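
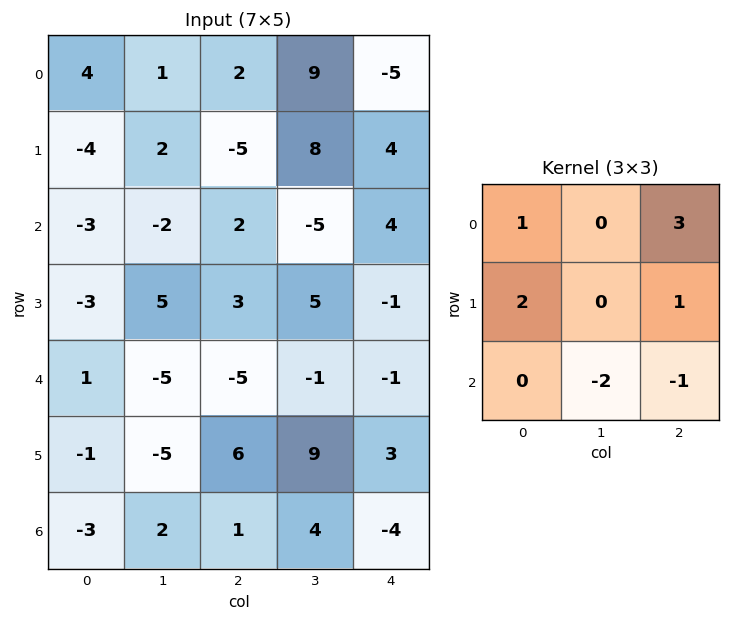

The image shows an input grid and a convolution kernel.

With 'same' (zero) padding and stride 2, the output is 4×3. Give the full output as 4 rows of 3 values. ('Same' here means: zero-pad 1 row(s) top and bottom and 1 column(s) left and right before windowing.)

7 13 10
5 6 0
17 -12 -3
-13 30 17

Output[0,0]: The receptive field on the zero-padded input at this output position is [0 0 0 / 0 4 1 / 0 -4 2]. Elementwise product with the kernel and sum: 0·1 + 0·3 + 0·2 + 1·1 + -4·-2 + 2·-1.
Output[0,1]: The receptive field on the zero-padded input at this output position is [0 0 0 / 1 2 9 / 2 -5 8]. Elementwise product with the kernel and sum: 0·1 + 0·3 + 1·2 + 9·1 + -5·-2 + 8·-1.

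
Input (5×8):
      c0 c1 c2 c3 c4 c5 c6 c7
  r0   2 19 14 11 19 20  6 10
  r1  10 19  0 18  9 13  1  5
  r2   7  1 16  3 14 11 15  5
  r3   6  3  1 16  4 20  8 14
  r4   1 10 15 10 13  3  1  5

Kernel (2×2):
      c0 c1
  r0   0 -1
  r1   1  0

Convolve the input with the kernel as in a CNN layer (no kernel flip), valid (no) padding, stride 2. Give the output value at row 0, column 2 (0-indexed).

-11

The receptive field on the input at this output position is [19 20 / 9 13]. Elementwise product with the kernel and sum: 20·-1 + 9·1.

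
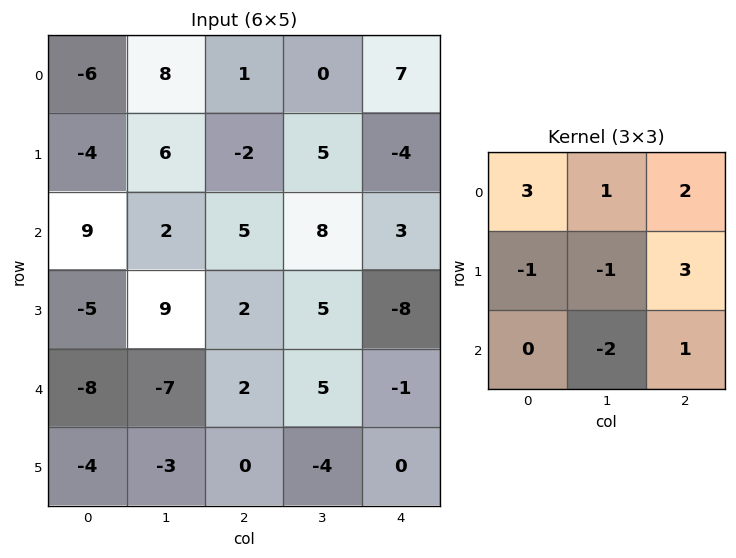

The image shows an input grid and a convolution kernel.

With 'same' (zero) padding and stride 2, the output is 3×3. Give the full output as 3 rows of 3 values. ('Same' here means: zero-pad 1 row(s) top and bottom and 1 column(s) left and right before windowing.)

44 0 1
24 44 16
5 55 3

Output[0,0]: The receptive field on the zero-padded input at this output position is [0 0 0 / 0 -6 8 / 0 -4 6]. Elementwise product with the kernel and sum: 0·3 + 0·1 + 0·2 + 0·-1 + -6·-1 + 8·3 + -4·-2 + 6·1.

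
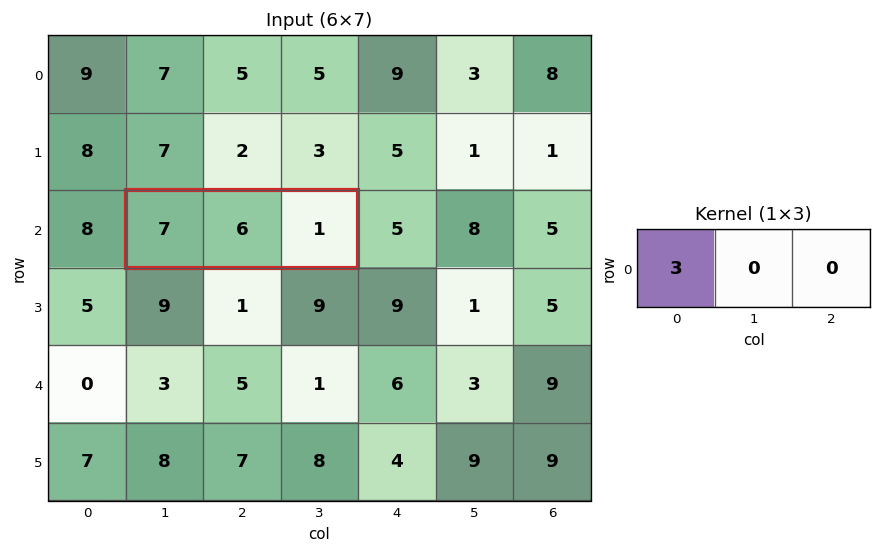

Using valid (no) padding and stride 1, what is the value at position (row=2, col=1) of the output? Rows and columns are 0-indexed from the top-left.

21

The receptive field on the input at this output position is [7 6 1]. Elementwise product with the kernel and sum: 7·3.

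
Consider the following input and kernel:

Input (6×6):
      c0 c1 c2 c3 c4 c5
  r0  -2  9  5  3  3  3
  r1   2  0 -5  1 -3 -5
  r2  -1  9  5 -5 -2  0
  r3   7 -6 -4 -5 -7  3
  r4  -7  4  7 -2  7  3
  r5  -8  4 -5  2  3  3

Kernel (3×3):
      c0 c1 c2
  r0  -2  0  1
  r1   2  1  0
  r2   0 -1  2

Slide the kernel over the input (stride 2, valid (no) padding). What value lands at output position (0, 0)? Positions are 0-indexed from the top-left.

The receptive field on the input at this output position is [-2 9 5 / 2 0 -5 / -1 9 5]. Elementwise product with the kernel and sum: -2·-2 + 5·1 + 2·2 + 0·1 + 9·-1 + 5·2.

14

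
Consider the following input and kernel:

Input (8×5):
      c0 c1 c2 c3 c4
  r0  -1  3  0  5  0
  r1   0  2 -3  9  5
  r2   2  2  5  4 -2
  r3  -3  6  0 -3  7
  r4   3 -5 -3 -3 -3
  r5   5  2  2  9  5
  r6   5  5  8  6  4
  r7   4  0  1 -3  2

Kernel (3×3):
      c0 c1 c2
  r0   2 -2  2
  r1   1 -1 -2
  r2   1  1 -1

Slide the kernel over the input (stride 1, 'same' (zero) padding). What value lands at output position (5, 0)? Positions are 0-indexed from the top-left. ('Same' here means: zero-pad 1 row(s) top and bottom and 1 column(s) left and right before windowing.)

The receptive field on the zero-padded input at this output position is [0 3 -5 / 0 5 2 / 0 5 5]. Elementwise product with the kernel and sum: 0·2 + 3·-2 + -5·2 + 0·1 + 5·-1 + 2·-2 + 0·1 + 5·1 + 5·-1.

-25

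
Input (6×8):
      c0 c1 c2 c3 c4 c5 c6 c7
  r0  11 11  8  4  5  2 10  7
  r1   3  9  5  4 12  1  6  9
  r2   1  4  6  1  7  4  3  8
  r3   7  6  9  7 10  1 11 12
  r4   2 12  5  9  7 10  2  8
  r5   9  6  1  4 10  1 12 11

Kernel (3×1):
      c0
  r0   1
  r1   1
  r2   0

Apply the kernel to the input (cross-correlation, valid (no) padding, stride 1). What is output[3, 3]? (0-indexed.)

16

The receptive field on the input at this output position is [7 / 9 / 4]. Elementwise product with the kernel and sum: 7·1 + 9·1.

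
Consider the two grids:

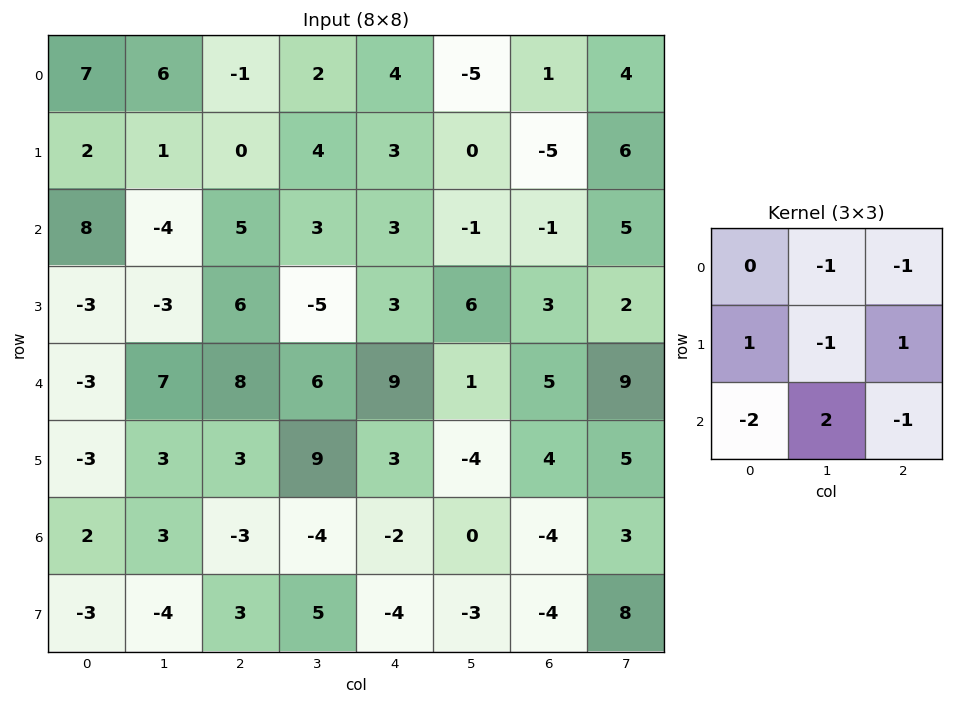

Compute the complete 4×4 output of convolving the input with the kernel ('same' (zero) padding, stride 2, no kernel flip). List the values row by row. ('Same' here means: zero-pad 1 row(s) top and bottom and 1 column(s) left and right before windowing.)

2 3 -9 -18
-18 13 6 -4
7 -5 -19 11
-1 -1 -16 -12

Output[0,0]: The receptive field on the zero-padded input at this output position is [0 0 0 / 0 7 6 / 0 2 1]. Elementwise product with the kernel and sum: 0·-1 + 0·-1 + 0·1 + 7·-1 + 6·1 + 0·-2 + 2·2 + 1·-1.
Output[0,1]: The receptive field on the zero-padded input at this output position is [0 0 0 / 6 -1 2 / 1 0 4]. Elementwise product with the kernel and sum: 0·-1 + 0·-1 + 6·1 + -1·-1 + 2·1 + 1·-2 + 0·2 + 4·-1.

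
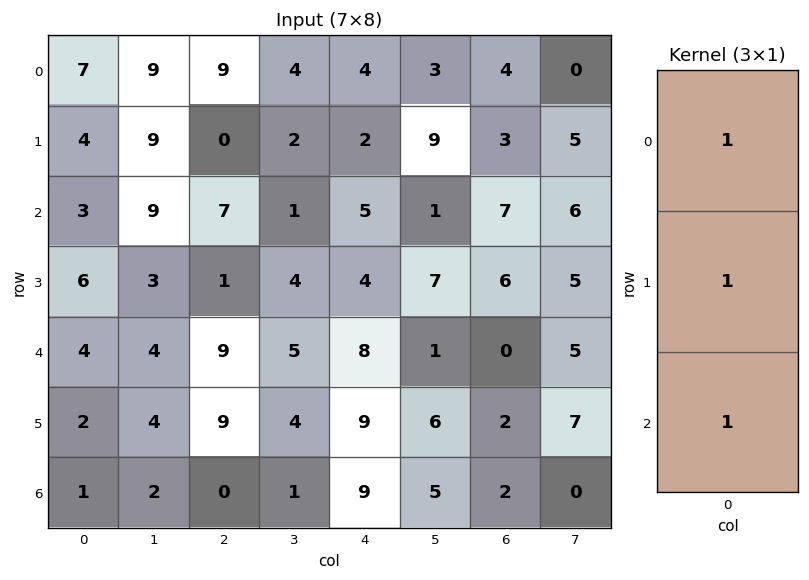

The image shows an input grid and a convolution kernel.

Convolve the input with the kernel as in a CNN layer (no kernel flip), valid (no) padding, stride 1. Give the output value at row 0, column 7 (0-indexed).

The receptive field on the input at this output position is [0 / 5 / 6]. Elementwise product with the kernel and sum: 0·1 + 5·1 + 6·1.

11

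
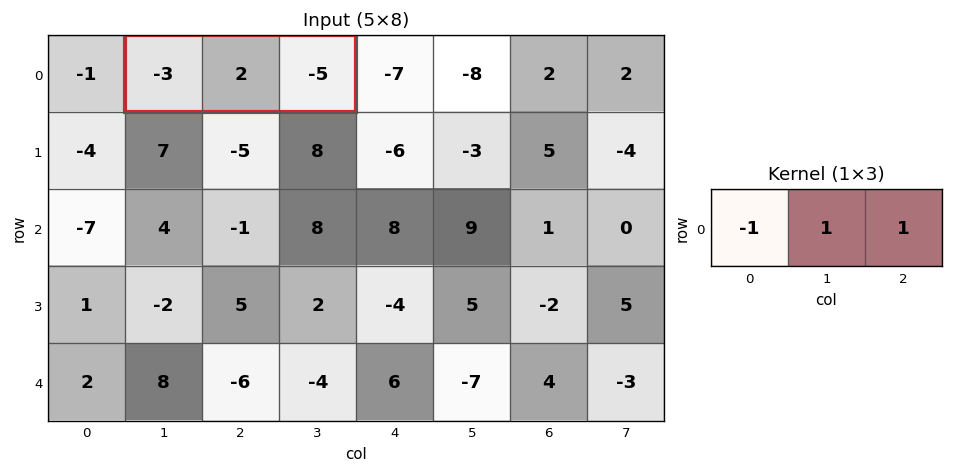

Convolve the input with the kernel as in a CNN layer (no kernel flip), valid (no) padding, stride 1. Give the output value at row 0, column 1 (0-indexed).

The receptive field on the input at this output position is [-3 2 -5]. Elementwise product with the kernel and sum: -3·-1 + 2·1 + -5·1.

0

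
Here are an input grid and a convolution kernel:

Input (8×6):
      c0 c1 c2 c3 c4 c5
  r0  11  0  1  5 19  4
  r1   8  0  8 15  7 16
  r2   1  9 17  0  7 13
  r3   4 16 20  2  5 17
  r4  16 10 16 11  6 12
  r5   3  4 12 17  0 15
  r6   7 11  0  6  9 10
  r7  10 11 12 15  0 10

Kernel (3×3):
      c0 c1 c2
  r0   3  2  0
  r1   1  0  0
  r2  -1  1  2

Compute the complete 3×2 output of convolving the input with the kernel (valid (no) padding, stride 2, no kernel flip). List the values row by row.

83 18
51 78
75 106

Output[0,0]: The receptive field on the input at this output position is [11 0 1 / 8 0 8 / 1 9 17]. Elementwise product with the kernel and sum: 11·3 + 0·2 + 8·1 + 1·-1 + 9·1 + 17·2.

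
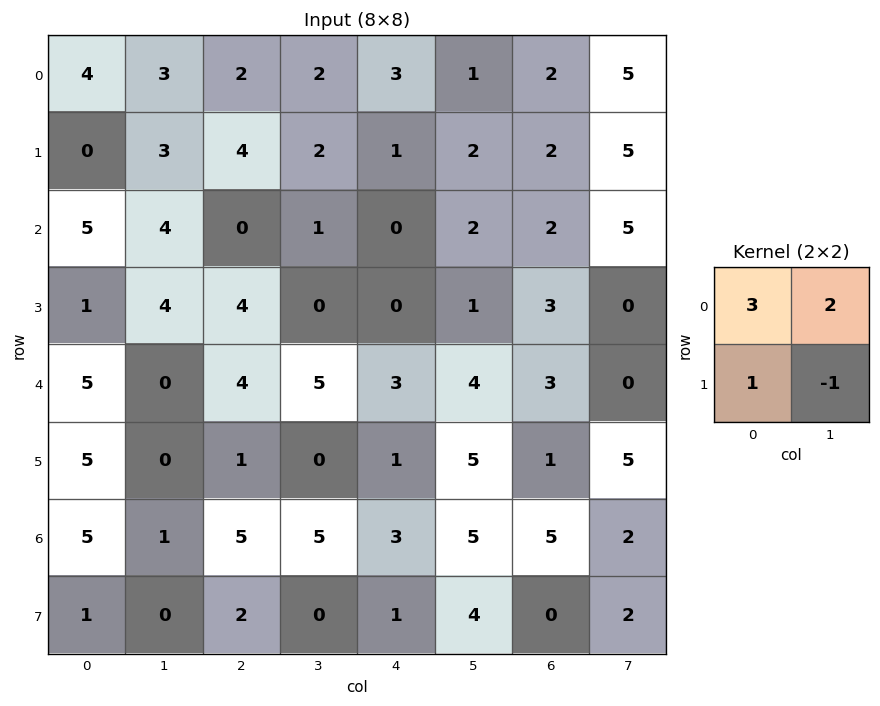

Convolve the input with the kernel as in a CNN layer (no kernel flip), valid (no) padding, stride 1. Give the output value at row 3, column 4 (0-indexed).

1

The receptive field on the input at this output position is [0 1 / 3 4]. Elementwise product with the kernel and sum: 0·3 + 1·2 + 3·1 + 4·-1.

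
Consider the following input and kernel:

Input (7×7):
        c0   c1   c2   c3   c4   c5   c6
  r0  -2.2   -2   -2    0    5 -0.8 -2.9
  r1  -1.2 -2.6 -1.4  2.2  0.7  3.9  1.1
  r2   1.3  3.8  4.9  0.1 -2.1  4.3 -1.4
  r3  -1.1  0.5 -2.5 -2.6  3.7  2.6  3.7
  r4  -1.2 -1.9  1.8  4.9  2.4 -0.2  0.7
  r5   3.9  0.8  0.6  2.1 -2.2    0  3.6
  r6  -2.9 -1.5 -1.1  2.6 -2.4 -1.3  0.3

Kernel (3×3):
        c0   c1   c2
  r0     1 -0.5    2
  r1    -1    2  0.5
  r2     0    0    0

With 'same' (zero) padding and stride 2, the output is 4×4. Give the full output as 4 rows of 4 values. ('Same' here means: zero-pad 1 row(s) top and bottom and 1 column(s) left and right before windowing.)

-5.4 -2 9.6 -5
-0.1 8.55 7.5 -3.75
-1.8 4.5 0.55 2.35
-6.9 5.3 -4.85 0.1

Output[0,0]: The receptive field on the zero-padded input at this output position is [0 0 0 / 0 -2.2 -2 / 0 -1.2 -2.6]. Elementwise product with the kernel and sum: 0·1 + 0·-0.5 + 0·2 + 0·-1 + -2.2·2 + -2·0.5.
Output[0,1]: The receptive field on the zero-padded input at this output position is [0 0 0 / -2 -2 0 / -2.6 -1.4 2.2]. Elementwise product with the kernel and sum: 0·1 + 0·-0.5 + 0·2 + -2·-1 + -2·2 + 0·0.5.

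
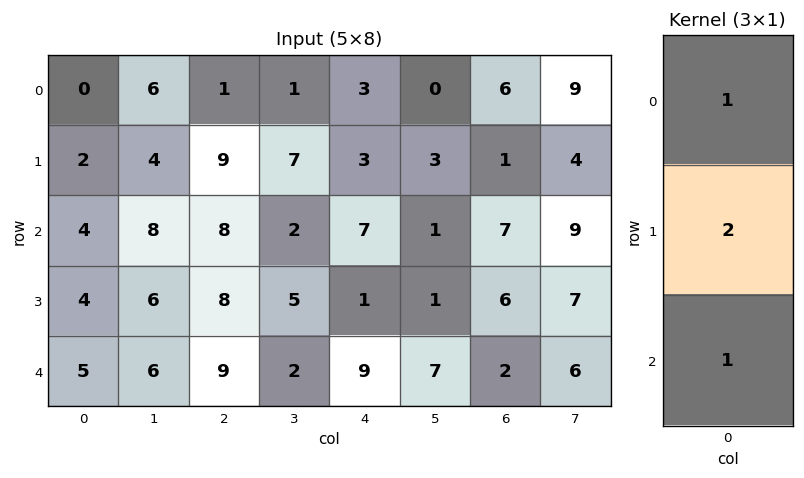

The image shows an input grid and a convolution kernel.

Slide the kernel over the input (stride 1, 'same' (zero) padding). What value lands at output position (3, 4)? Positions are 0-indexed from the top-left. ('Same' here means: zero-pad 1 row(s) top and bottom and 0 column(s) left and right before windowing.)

18

The receptive field on the zero-padded input at this output position is [7 / 1 / 9]. Elementwise product with the kernel and sum: 7·1 + 1·2 + 9·1.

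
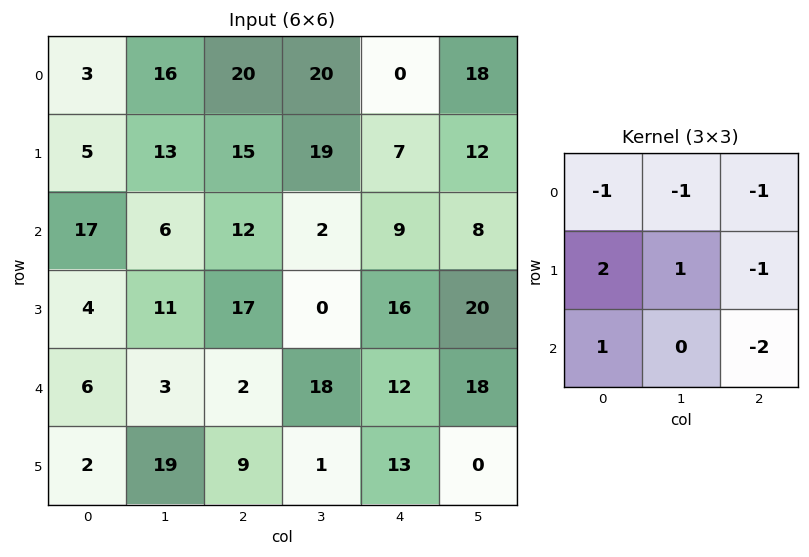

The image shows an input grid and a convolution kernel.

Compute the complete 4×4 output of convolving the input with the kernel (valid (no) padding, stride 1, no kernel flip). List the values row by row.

Output[0,0]: The receptive field on the input at this output position is [3 16 20 / 5 13 15 / 17 6 12]. Elementwise product with the kernel and sum: 3·-1 + 16·-1 + 20·-1 + 5·2 + 13·1 + 15·-1 + 17·1 + 12·-2.

-38 -32 -4 -19
-35 -14 -39 -73
-31 -14 -27 -41
-35 -21 -40 -5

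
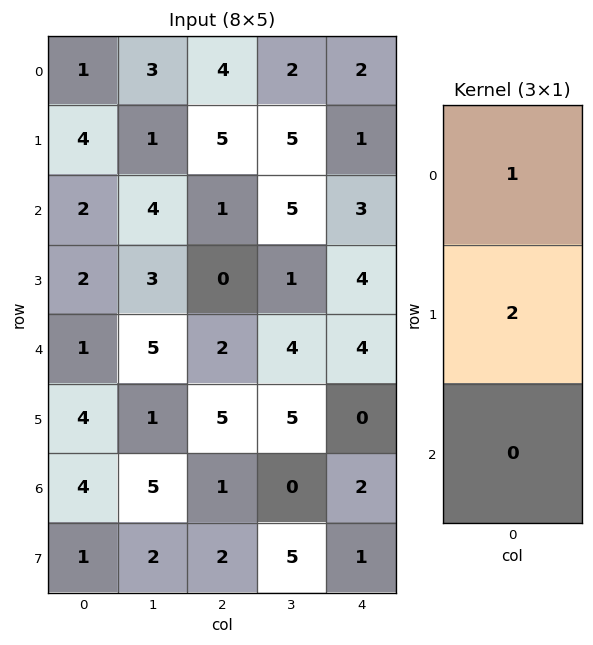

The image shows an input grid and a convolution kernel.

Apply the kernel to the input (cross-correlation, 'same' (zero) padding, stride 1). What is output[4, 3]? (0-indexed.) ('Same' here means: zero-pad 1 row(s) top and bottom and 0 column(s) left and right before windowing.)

The receptive field on the zero-padded input at this output position is [1 / 4 / 5]. Elementwise product with the kernel and sum: 1·1 + 4·2.

9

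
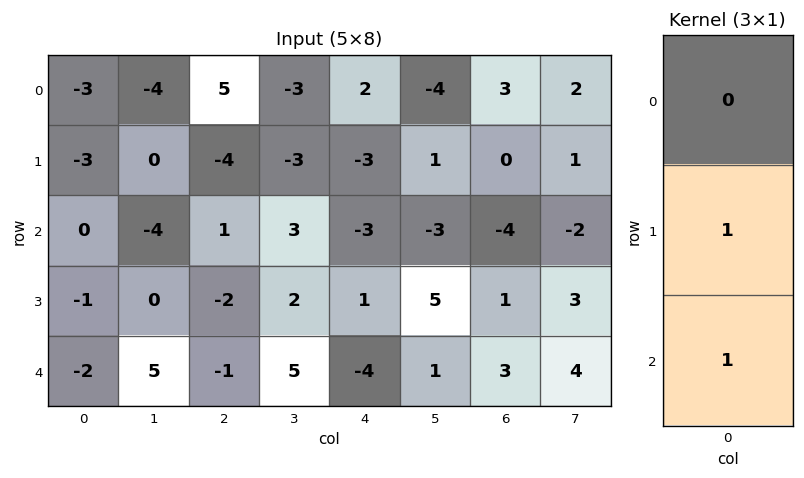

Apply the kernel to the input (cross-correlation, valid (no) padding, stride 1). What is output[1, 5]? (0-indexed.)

2

The receptive field on the input at this output position is [1 / -3 / 5]. Elementwise product with the kernel and sum: -3·1 + 5·1.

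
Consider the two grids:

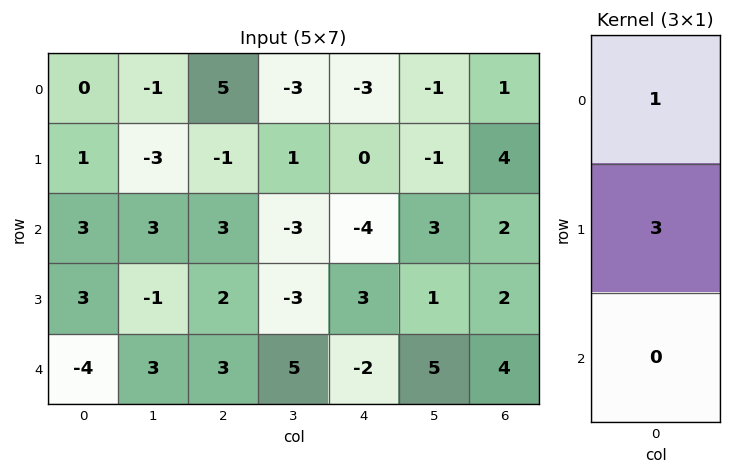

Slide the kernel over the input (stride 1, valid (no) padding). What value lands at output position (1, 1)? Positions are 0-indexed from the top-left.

The receptive field on the input at this output position is [-3 / 3 / -1]. Elementwise product with the kernel and sum: -3·1 + 3·3.

6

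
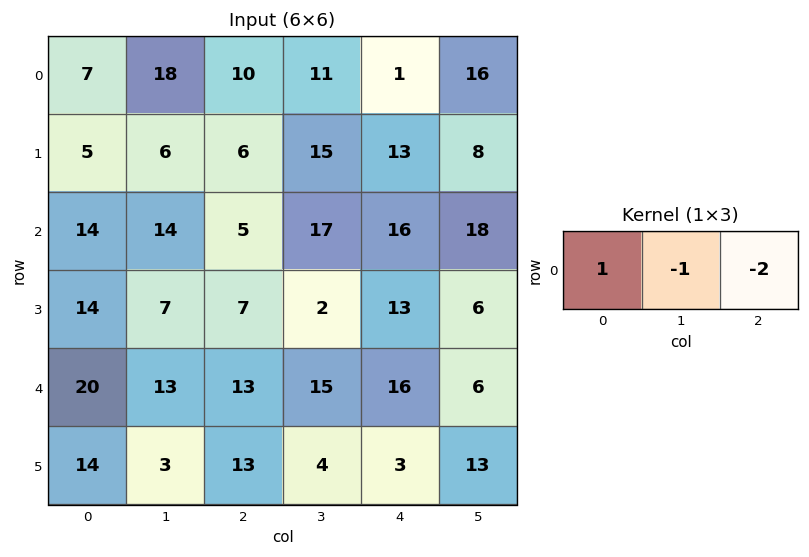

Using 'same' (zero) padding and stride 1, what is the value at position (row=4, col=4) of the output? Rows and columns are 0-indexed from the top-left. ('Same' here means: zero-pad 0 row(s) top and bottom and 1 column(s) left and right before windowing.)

-13

The receptive field on the zero-padded input at this output position is [15 16 6]. Elementwise product with the kernel and sum: 15·1 + 16·-1 + 6·-2.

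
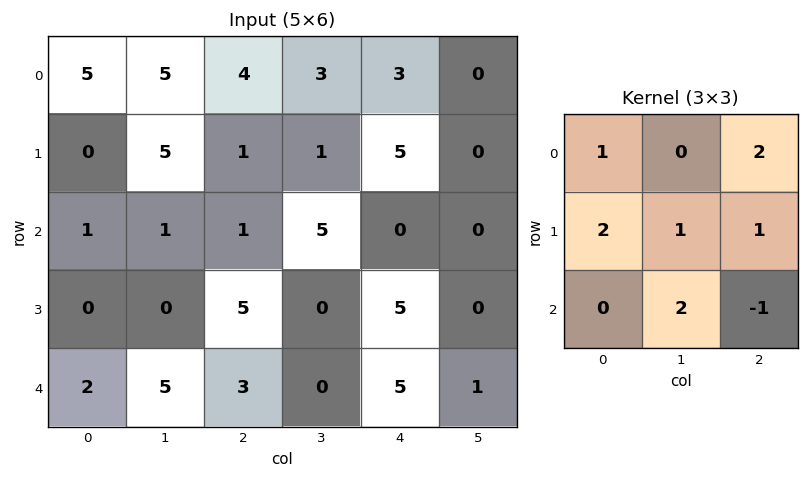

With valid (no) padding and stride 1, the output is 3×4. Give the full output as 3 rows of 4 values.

Output[0,0]: The receptive field on the input at this output position is [5 5 4 / 0 5 1 / 1 1 1]. Elementwise product with the kernel and sum: 5·1 + 4·2 + 0·2 + 5·1 + 1·1 + 1·2 + 1·-1.
Output[0,1]: The receptive field on the input at this output position is [5 4 3 / 5 1 1 / 1 1 5]. Elementwise product with the kernel and sum: 5·1 + 3·2 + 5·2 + 1·1 + 1·1 + 1·2 + 5·-1.

20 20 28 10
1 25 13 21
15 22 11 19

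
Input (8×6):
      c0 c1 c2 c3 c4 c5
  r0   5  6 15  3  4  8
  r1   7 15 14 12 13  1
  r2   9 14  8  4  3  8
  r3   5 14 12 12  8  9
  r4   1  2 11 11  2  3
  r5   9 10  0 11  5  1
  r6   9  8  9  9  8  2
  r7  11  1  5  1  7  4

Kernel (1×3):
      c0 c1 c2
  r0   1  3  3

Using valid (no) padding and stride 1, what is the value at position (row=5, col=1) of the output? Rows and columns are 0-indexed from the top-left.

43

The receptive field on the input at this output position is [10 0 11]. Elementwise product with the kernel and sum: 10·1 + 0·3 + 11·3.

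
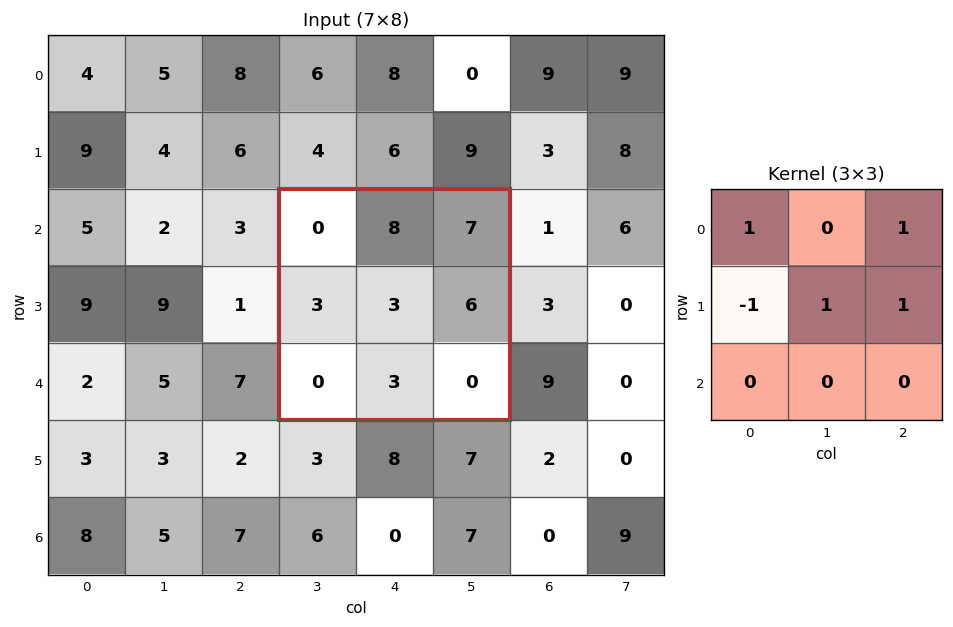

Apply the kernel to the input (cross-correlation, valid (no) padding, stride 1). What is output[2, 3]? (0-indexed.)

The receptive field on the input at this output position is [0 8 7 / 3 3 6 / 0 3 0]. Elementwise product with the kernel and sum: 0·1 + 7·1 + 3·-1 + 3·1 + 6·1.

13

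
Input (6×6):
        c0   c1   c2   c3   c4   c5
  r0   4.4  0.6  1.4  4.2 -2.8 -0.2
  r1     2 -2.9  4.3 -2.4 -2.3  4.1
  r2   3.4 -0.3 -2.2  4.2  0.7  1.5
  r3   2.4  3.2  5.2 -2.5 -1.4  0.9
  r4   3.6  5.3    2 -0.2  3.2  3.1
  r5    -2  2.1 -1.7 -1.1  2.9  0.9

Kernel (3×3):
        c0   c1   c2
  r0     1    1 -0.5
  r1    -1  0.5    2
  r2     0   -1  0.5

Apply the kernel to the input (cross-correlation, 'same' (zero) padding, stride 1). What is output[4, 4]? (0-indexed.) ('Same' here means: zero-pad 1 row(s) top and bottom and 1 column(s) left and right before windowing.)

The receptive field on the zero-padded input at this output position is [-2.5 -1.4 0.9 / -0.2 3.2 3.1 / -1.1 2.9 0.9]. Elementwise product with the kernel and sum: -2.5·1 + -1.4·1 + 0.9·-0.5 + -0.2·-1 + 3.2·0.5 + 3.1·2 + 2.9·-1 + 0.9·0.5.

1.2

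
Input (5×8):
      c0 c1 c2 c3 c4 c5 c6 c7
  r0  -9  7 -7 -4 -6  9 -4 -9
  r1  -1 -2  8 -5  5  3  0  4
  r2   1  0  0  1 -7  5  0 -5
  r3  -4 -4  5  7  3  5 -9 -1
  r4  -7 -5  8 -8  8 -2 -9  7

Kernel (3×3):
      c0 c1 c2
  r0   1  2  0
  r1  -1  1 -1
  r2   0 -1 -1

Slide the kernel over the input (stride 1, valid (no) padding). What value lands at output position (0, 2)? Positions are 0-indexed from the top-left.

-27

The receptive field on the input at this output position is [-7 -4 -6 / 8 -5 5 / 0 1 -7]. Elementwise product with the kernel and sum: -7·1 + -4·2 + 8·-1 + -5·1 + 5·-1 + 1·-1 + -7·-1.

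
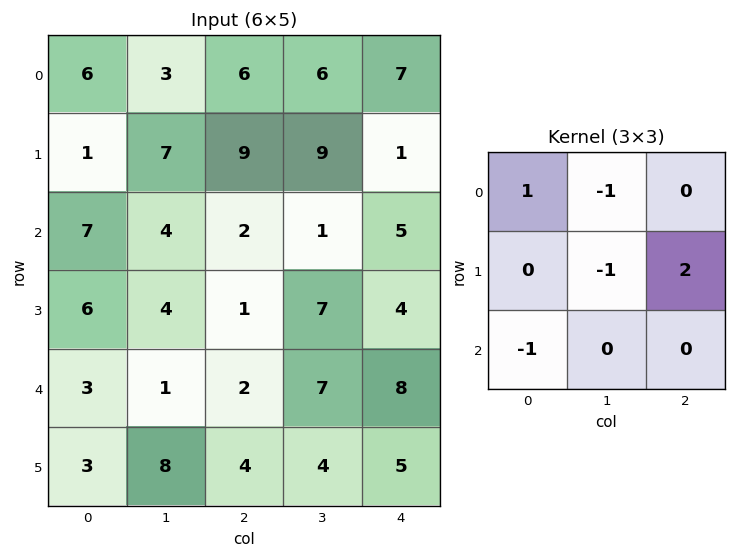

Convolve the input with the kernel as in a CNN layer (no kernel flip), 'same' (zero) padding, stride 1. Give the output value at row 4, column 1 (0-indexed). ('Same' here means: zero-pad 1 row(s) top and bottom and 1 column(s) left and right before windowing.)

The receptive field on the zero-padded input at this output position is [6 4 1 / 3 1 2 / 3 8 4]. Elementwise product with the kernel and sum: 6·1 + 4·-1 + 1·-1 + 2·2 + 3·-1.

2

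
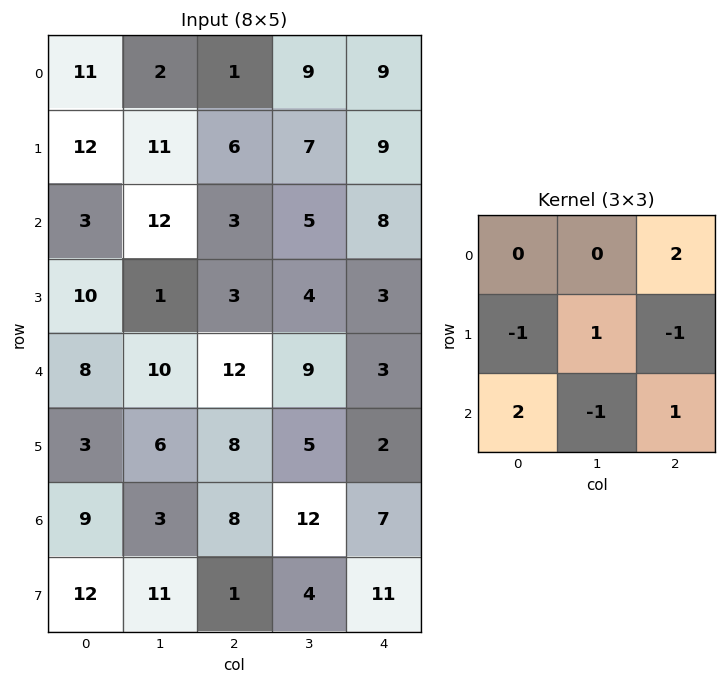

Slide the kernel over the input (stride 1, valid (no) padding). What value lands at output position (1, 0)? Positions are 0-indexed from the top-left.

The receptive field on the input at this output position is [12 11 6 / 3 12 3 / 10 1 3]. Elementwise product with the kernel and sum: 6·2 + 3·-1 + 12·1 + 3·-1 + 10·2 + 1·-1 + 3·1.

40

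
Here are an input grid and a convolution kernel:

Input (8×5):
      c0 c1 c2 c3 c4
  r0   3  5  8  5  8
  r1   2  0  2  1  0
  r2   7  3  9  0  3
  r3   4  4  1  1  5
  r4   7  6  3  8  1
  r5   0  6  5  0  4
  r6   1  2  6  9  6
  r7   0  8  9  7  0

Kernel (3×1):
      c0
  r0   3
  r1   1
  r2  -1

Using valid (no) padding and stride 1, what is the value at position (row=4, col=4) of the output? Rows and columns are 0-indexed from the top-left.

1

The receptive field on the input at this output position is [1 / 4 / 6]. Elementwise product with the kernel and sum: 1·3 + 4·1 + 6·-1.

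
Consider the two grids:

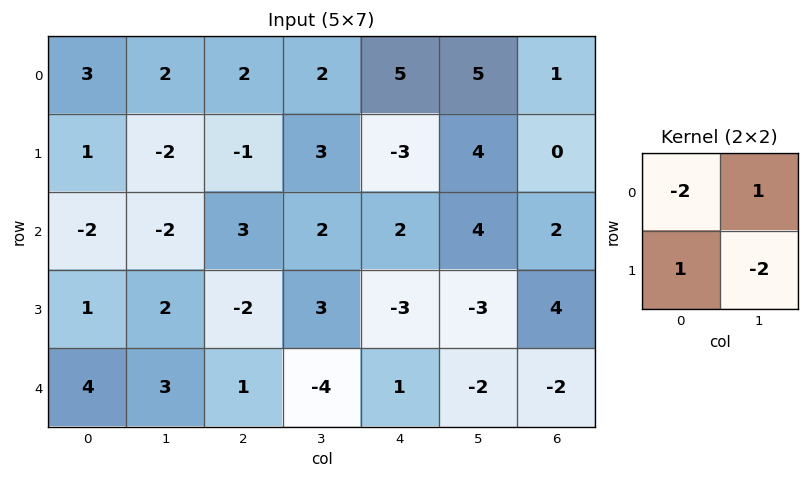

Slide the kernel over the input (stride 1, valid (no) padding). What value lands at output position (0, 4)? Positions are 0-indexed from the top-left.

The receptive field on the input at this output position is [5 5 / -3 4]. Elementwise product with the kernel and sum: 5·-2 + 5·1 + -3·1 + 4·-2.

-16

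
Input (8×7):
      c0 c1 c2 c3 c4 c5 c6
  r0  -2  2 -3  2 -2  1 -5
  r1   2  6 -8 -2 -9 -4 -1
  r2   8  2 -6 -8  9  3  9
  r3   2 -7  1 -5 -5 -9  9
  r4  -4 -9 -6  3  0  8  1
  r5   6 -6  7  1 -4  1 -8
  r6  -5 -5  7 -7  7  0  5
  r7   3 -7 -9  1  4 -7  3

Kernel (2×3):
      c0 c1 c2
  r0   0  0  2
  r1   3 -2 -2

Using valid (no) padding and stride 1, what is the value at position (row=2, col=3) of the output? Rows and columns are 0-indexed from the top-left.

19

The receptive field on the input at this output position is [-8 9 3 / -5 -5 -9]. Elementwise product with the kernel and sum: 3·2 + -5·3 + -5·-2 + -9·-2.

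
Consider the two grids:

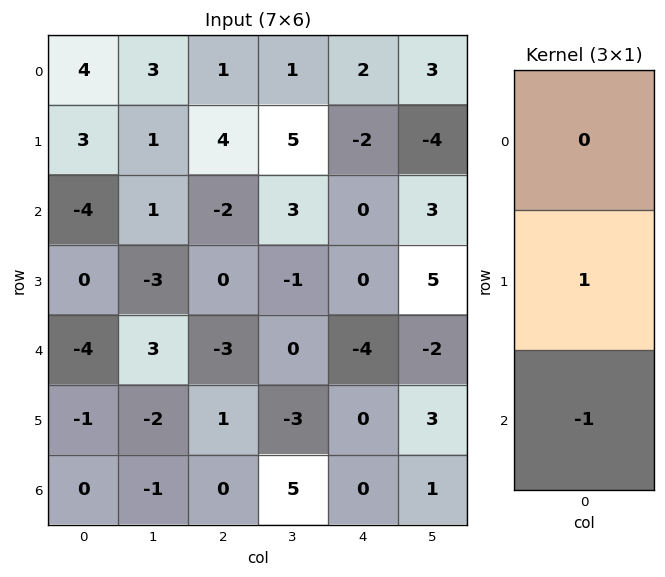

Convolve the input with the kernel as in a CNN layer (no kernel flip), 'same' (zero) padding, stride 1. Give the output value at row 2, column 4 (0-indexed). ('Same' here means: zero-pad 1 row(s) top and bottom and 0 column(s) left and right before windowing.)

The receptive field on the zero-padded input at this output position is [-2 / 0 / 0]. Elementwise product with the kernel and sum: 0·1 + 0·-1.

0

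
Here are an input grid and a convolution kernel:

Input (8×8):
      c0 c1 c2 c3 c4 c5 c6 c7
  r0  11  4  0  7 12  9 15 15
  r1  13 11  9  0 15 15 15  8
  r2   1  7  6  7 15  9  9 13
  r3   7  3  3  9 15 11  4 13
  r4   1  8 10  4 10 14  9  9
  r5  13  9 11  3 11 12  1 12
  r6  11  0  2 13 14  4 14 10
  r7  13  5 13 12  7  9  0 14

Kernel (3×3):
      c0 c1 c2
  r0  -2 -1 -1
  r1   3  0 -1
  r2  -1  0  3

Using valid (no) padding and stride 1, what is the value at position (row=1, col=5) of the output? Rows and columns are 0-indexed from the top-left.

-11

The receptive field on the input at this output position is [15 15 8 / 9 9 13 / 11 4 13]. Elementwise product with the kernel and sum: 15·-2 + 15·-1 + 8·-1 + 9·3 + 13·-1 + 11·-1 + 13·3.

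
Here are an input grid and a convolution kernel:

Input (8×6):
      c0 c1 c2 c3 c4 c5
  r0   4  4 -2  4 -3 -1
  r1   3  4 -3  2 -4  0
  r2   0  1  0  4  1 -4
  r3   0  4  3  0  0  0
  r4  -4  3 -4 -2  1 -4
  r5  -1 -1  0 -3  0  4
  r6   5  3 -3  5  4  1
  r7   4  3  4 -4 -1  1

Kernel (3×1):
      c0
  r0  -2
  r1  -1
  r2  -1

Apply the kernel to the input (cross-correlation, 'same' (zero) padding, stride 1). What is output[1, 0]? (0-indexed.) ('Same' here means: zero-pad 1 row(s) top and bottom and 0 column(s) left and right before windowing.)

-11

The receptive field on the zero-padded input at this output position is [4 / 3 / 0]. Elementwise product with the kernel and sum: 4·-2 + 3·-1 + 0·-1.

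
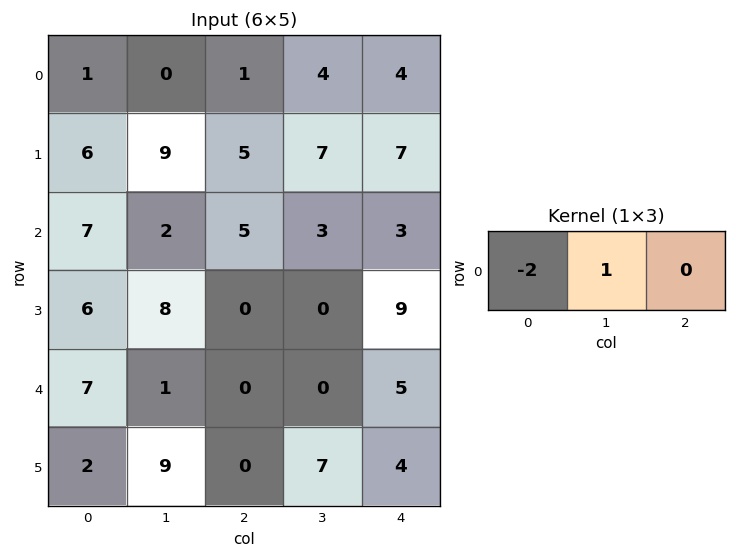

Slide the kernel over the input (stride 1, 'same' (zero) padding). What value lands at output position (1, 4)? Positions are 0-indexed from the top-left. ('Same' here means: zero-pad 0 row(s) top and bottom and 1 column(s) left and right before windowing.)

The receptive field on the zero-padded input at this output position is [7 7 0]. Elementwise product with the kernel and sum: 7·-2 + 7·1.

-7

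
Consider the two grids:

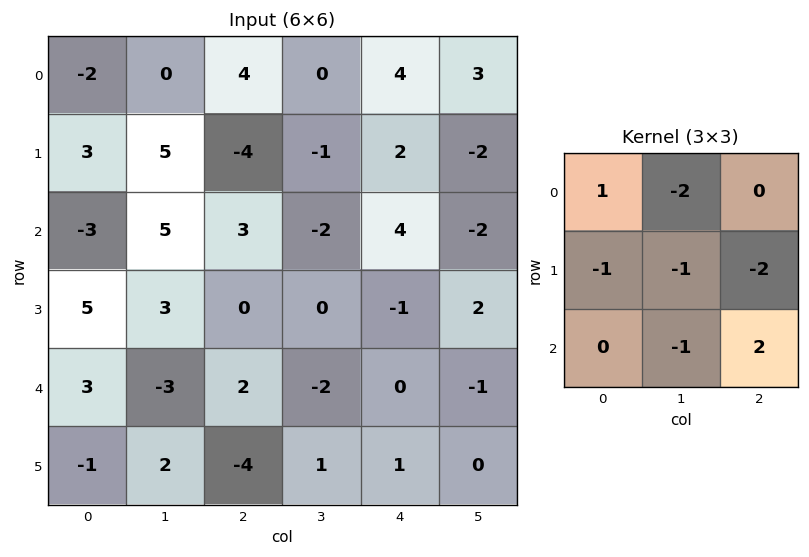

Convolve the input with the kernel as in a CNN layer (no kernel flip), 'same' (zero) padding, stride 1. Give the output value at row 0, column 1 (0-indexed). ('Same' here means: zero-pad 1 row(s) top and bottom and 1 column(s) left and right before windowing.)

-19

The receptive field on the zero-padded input at this output position is [0 0 0 / -2 0 4 / 3 5 -4]. Elementwise product with the kernel and sum: 0·1 + 0·-2 + -2·-1 + 0·-1 + 4·-2 + 5·-1 + -4·2.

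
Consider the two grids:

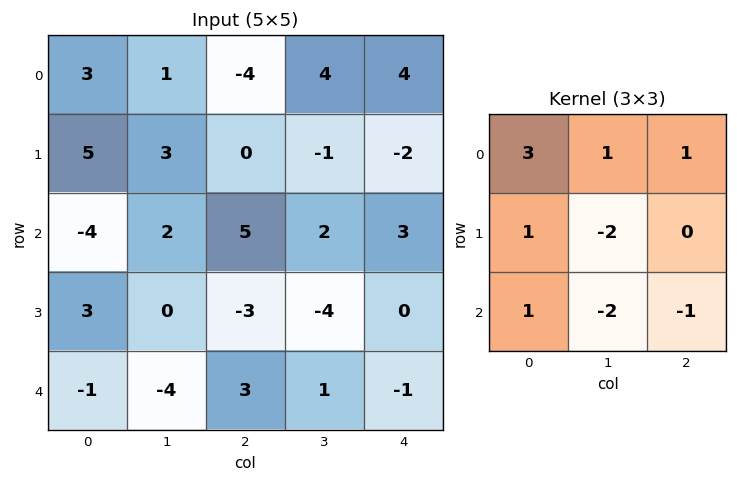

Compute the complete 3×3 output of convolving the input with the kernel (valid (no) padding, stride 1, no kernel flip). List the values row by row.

-8 -4 -4
16 10 3
2 8 27

Output[0,0]: The receptive field on the input at this output position is [3 1 -4 / 5 3 0 / -4 2 5]. Elementwise product with the kernel and sum: 3·3 + 1·1 + -4·1 + 5·1 + 3·-2 + -4·1 + 2·-2 + 5·-1.
Output[0,1]: The receptive field on the input at this output position is [1 -4 4 / 3 0 -1 / 2 5 2]. Elementwise product with the kernel and sum: 1·3 + -4·1 + 4·1 + 3·1 + 0·-2 + 2·1 + 5·-2 + 2·-1.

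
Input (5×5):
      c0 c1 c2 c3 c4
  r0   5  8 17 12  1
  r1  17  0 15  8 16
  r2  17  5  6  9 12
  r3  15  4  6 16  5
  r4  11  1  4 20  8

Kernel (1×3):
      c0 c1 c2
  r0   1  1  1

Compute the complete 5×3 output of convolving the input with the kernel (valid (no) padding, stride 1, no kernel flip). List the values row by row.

Output[0,0]: The receptive field on the input at this output position is [5 8 17]. Elementwise product with the kernel and sum: 5·1 + 8·1 + 17·1.
Output[0,1]: The receptive field on the input at this output position is [8 17 12]. Elementwise product with the kernel and sum: 8·1 + 17·1 + 12·1.

30 37 30
32 23 39
28 20 27
25 26 27
16 25 32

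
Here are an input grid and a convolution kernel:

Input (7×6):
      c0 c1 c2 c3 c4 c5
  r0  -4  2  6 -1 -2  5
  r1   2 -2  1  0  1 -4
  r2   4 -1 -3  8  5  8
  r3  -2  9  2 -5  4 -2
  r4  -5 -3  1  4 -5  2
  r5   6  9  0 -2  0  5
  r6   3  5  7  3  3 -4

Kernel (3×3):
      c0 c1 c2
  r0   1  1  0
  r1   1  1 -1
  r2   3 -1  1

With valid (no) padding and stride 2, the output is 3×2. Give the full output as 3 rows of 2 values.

7 -7
-3 -8
18 24

Output[0,0]: The receptive field on the input at this output position is [-4 2 6 / 2 -2 1 / 4 -1 -3]. Elementwise product with the kernel and sum: -4·1 + 2·1 + 2·1 + -2·1 + 1·-1 + 4·3 + -1·-1 + -3·1.
Output[0,1]: The receptive field on the input at this output position is [6 -1 -2 / 1 0 1 / -3 8 5]. Elementwise product with the kernel and sum: 6·1 + -1·1 + 1·1 + 0·1 + 1·-1 + -3·3 + 8·-1 + 5·1.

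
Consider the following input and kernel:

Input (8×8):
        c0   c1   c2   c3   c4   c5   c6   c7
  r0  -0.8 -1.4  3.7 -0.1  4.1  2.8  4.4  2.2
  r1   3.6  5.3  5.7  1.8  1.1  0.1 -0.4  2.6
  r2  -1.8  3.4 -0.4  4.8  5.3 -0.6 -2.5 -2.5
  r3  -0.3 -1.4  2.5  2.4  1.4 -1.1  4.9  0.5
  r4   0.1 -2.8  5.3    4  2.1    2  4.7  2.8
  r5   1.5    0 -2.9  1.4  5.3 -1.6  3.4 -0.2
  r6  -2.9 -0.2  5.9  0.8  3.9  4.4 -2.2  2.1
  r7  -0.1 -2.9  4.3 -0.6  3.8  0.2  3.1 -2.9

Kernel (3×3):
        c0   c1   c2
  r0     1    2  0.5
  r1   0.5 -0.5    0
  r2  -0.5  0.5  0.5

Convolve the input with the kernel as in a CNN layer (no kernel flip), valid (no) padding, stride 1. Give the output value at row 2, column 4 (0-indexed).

The receptive field on the input at this output position is [5.3 -0.6 -2.5 / 1.4 -1.1 4.9 / 2.1 2 4.7]. Elementwise product with the kernel and sum: 5.3·1 + -0.6·2 + -2.5·0.5 + 1.4·0.5 + -1.1·-0.5 + 2.1·-0.5 + 2·0.5 + 4.7·0.5.

6.4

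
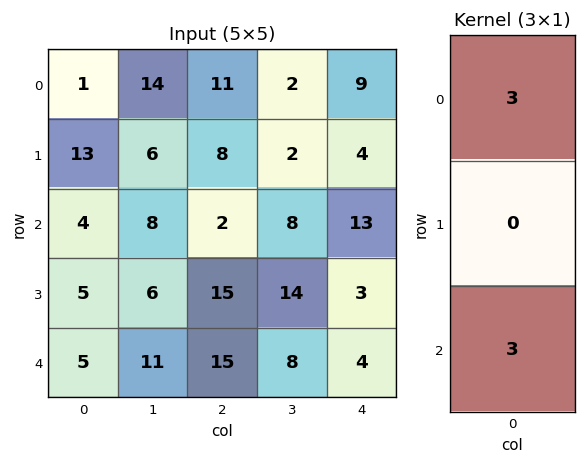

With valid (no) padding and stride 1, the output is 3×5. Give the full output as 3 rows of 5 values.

15 66 39 30 66
54 36 69 48 21
27 57 51 48 51

Output[0,0]: The receptive field on the input at this output position is [1 / 13 / 4]. Elementwise product with the kernel and sum: 1·3 + 4·3.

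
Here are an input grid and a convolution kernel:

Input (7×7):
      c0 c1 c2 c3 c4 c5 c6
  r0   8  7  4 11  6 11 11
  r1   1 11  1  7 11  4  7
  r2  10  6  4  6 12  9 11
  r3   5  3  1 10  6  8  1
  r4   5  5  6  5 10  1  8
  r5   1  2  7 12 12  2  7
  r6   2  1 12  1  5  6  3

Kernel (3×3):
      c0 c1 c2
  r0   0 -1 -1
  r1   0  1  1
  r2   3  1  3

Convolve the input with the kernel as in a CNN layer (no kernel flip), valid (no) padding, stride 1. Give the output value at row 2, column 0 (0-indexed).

The receptive field on the input at this output position is [10 6 4 / 5 3 1 / 5 5 6]. Elementwise product with the kernel and sum: 6·-1 + 4·-1 + 3·1 + 1·1 + 5·3 + 5·1 + 6·3.

32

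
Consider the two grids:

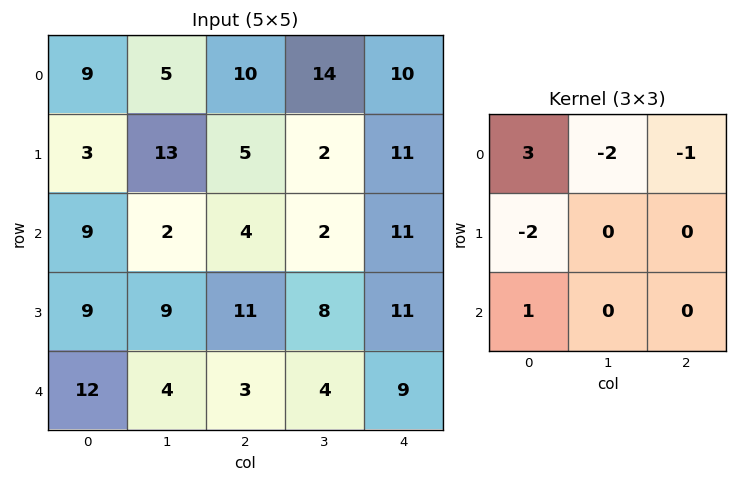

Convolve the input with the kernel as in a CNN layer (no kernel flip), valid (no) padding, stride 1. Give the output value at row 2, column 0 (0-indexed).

13

The receptive field on the input at this output position is [9 2 4 / 9 9 11 / 12 4 3]. Elementwise product with the kernel and sum: 9·3 + 2·-2 + 4·-1 + 9·-2 + 12·1.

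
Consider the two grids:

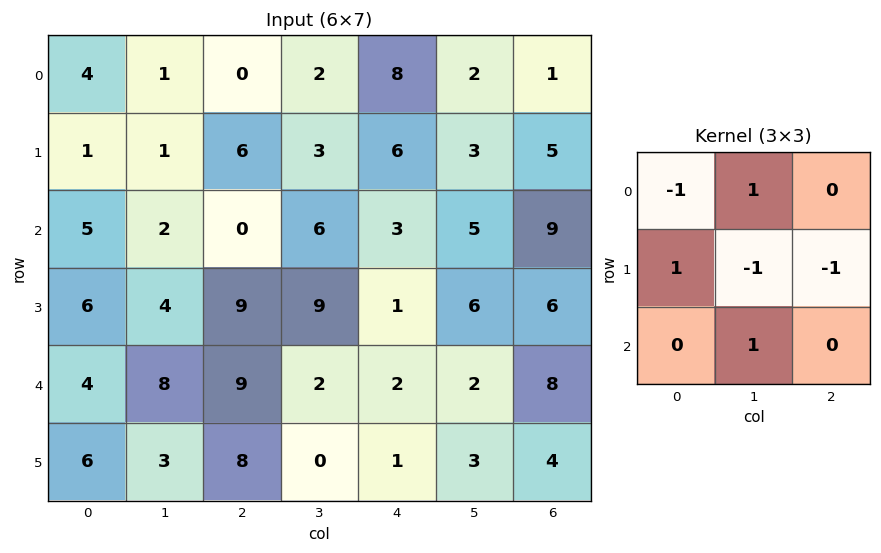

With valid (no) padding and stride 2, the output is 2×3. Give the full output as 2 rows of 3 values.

-7 5 -3
-2 7 -7

Output[0,0]: The receptive field on the input at this output position is [4 1 0 / 1 1 6 / 5 2 0]. Elementwise product with the kernel and sum: 4·-1 + 1·1 + 1·1 + 1·-1 + 6·-1 + 2·1.
Output[0,1]: The receptive field on the input at this output position is [0 2 8 / 6 3 6 / 0 6 3]. Elementwise product with the kernel and sum: 0·-1 + 2·1 + 6·1 + 3·-1 + 6·-1 + 6·1.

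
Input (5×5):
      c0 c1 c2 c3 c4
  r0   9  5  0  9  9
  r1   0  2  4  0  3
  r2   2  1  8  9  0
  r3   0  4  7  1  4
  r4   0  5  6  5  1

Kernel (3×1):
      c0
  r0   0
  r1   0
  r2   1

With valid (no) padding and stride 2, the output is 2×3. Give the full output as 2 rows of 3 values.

2 8 0
0 6 1

Output[0,0]: The receptive field on the input at this output position is [9 / 0 / 2]. Elementwise product with the kernel and sum: 2·1.
Output[0,1]: The receptive field on the input at this output position is [0 / 4 / 8]. Elementwise product with the kernel and sum: 8·1.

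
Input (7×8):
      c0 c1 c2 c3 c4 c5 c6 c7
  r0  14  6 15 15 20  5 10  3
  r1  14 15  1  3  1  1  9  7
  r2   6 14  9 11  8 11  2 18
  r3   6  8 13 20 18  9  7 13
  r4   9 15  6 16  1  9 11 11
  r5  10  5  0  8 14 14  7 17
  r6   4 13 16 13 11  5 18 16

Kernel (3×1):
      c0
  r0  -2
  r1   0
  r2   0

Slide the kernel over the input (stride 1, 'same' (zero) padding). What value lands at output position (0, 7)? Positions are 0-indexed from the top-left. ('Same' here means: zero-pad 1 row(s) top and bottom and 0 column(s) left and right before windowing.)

0

The receptive field on the zero-padded input at this output position is [0 / 3 / 7]. Elementwise product with the kernel and sum: 0·-2.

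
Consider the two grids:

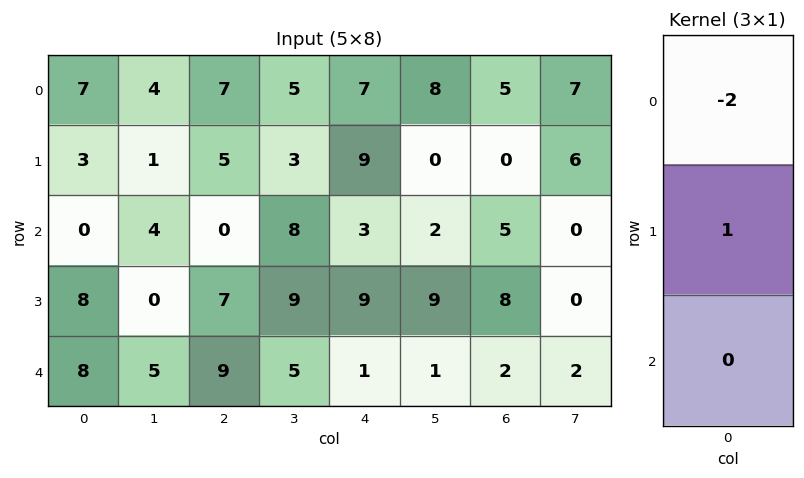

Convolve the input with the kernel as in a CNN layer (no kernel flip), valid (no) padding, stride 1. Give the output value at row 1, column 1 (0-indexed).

The receptive field on the input at this output position is [1 / 4 / 0]. Elementwise product with the kernel and sum: 1·-2 + 4·1.

2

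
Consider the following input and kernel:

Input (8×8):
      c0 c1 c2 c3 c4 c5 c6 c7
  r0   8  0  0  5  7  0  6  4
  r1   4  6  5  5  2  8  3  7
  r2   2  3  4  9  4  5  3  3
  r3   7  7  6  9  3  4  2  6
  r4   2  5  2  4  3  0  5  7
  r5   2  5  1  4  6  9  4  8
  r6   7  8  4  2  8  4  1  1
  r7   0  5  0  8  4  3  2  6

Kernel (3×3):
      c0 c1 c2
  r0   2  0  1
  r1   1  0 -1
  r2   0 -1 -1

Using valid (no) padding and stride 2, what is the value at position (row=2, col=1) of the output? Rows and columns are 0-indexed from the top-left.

-8

The receptive field on the input at this output position is [2 4 3 / 1 4 6 / 4 2 8]. Elementwise product with the kernel and sum: 2·2 + 3·1 + 1·1 + 6·-1 + 2·-1 + 8·-1.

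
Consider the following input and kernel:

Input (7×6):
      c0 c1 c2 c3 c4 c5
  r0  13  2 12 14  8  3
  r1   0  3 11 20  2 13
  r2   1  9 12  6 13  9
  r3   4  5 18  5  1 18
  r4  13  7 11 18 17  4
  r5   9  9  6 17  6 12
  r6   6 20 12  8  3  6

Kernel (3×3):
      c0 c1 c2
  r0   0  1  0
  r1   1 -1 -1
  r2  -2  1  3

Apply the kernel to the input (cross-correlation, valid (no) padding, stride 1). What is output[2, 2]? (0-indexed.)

65

The receptive field on the input at this output position is [12 6 13 / 18 5 1 / 11 18 17]. Elementwise product with the kernel and sum: 6·1 + 18·1 + 5·-1 + 1·-1 + 11·-2 + 18·1 + 17·3.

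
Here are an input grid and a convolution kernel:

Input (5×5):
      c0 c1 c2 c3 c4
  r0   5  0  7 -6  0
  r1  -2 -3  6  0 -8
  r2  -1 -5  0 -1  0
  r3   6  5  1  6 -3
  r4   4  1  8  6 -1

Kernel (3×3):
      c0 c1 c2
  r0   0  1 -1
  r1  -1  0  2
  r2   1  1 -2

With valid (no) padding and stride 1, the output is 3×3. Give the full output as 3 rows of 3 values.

1 13 -29
1 3 21
-20 5 8

Output[0,0]: The receptive field on the input at this output position is [5 0 7 / -2 -3 6 / -1 -5 0]. Elementwise product with the kernel and sum: 0·1 + 7·-1 + -2·-1 + 6·2 + -1·1 + -5·1 + 0·-2.
Output[0,1]: The receptive field on the input at this output position is [0 7 -6 / -3 6 0 / -5 0 -1]. Elementwise product with the kernel and sum: 7·1 + -6·-1 + -3·-1 + 0·2 + -5·1 + 0·1 + -1·-2.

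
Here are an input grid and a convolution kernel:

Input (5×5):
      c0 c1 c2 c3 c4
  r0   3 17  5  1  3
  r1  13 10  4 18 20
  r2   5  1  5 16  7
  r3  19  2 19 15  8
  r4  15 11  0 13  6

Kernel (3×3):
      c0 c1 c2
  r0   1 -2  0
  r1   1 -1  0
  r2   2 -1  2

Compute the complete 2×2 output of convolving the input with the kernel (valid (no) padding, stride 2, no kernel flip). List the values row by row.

Output[0,0]: The receptive field on the input at this output position is [3 17 5 / 13 10 4 / 5 1 5]. Elementwise product with the kernel and sum: 3·1 + 17·-2 + 13·1 + 10·-1 + 5·2 + 1·-1 + 5·2.
Output[0,1]: The receptive field on the input at this output position is [5 1 3 / 4 18 20 / 5 16 7]. Elementwise product with the kernel and sum: 5·1 + 1·-2 + 4·1 + 18·-1 + 5·2 + 16·-1 + 7·2.

-9 -3
39 -24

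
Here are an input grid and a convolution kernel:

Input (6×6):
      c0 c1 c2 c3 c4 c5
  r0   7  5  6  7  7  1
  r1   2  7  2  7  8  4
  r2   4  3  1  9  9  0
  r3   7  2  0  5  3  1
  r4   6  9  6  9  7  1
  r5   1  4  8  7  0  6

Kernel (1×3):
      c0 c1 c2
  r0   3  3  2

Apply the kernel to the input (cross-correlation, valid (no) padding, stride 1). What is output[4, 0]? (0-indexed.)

57

The receptive field on the input at this output position is [6 9 6]. Elementwise product with the kernel and sum: 6·3 + 9·3 + 6·2.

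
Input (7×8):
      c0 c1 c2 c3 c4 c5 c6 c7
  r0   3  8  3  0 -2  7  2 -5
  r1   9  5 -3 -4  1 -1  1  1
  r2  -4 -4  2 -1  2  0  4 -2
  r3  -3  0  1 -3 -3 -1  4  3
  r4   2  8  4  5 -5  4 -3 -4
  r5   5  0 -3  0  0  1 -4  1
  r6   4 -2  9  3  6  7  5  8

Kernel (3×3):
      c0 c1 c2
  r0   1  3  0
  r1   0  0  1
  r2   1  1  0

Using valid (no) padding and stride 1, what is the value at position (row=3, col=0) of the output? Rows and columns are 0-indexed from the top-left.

The receptive field on the input at this output position is [-3 0 1 / 2 8 4 / 5 0 -3]. Elementwise product with the kernel and sum: -3·1 + 0·3 + 4·1 + 5·1 + 0·1.

6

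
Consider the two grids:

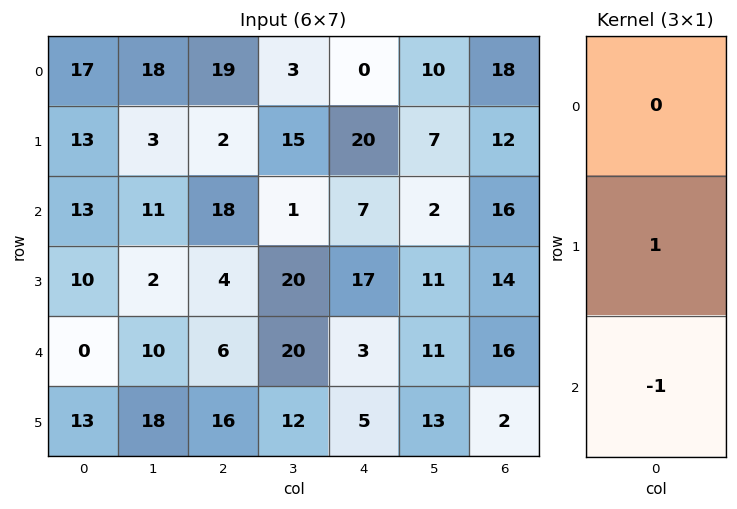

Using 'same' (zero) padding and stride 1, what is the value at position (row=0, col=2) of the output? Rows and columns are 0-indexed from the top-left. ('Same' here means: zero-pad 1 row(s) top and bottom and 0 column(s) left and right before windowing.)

The receptive field on the zero-padded input at this output position is [0 / 19 / 2]. Elementwise product with the kernel and sum: 19·1 + 2·-1.

17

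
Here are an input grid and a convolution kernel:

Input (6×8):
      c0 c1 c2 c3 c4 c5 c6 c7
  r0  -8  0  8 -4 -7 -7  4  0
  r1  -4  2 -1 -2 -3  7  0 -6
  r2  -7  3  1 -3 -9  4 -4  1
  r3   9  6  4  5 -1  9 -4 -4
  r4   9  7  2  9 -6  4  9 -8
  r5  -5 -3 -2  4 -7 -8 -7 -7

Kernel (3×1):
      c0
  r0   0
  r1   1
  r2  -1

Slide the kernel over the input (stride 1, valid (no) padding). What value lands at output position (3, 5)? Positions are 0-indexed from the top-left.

The receptive field on the input at this output position is [9 / 4 / -8]. Elementwise product with the kernel and sum: 4·1 + -8·-1.

12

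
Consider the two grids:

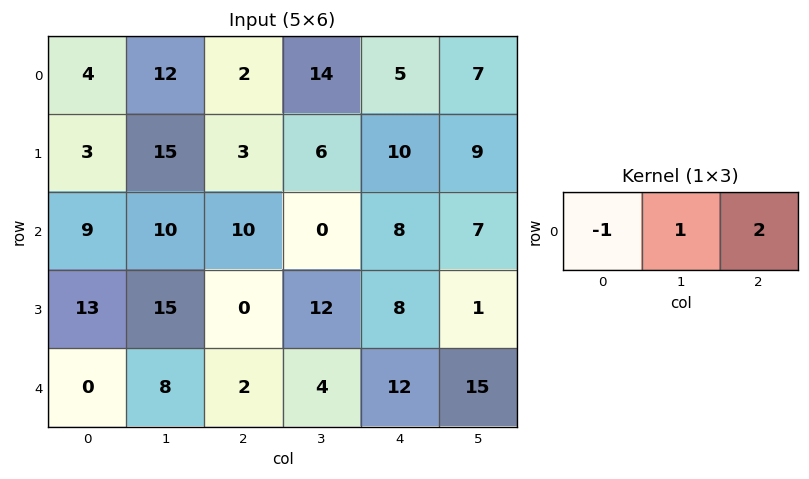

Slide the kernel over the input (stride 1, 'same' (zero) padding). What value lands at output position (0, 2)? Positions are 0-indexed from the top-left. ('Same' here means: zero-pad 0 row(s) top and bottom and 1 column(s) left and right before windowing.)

The receptive field on the zero-padded input at this output position is [12 2 14]. Elementwise product with the kernel and sum: 12·-1 + 2·1 + 14·2.

18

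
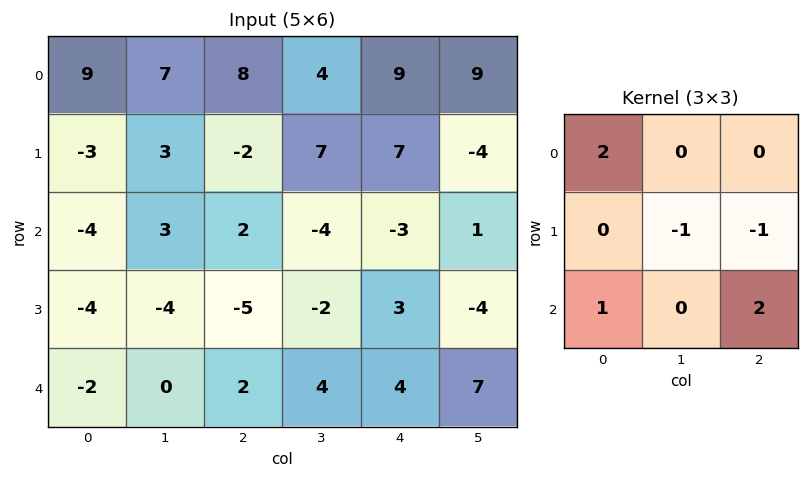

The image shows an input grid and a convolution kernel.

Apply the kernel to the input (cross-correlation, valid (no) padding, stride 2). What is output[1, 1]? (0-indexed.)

13

The receptive field on the input at this output position is [2 -4 -3 / -5 -2 3 / 2 4 4]. Elementwise product with the kernel and sum: 2·2 + -2·-1 + 3·-1 + 2·1 + 4·2.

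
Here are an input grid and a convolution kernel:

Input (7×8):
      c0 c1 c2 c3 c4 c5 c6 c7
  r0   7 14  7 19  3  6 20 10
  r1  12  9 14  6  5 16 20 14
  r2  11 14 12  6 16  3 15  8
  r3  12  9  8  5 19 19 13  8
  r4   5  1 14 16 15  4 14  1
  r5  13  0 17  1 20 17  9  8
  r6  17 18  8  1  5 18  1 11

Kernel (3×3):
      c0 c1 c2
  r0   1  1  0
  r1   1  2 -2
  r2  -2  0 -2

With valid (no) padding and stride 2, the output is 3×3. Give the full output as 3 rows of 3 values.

Output[0,0]: The receptive field on the input at this output position is [7 14 7 / 12 9 14 / 11 14 12]. Elementwise product with the kernel and sum: 7·1 + 14·1 + 12·1 + 9·2 + 14·-2 + 11·-2 + 12·-2.
Output[0,1]: The receptive field on the input at this output position is [7 19 3 / 14 6 5 / 12 6 16]. Elementwise product with the kernel and sum: 7·1 + 19·1 + 14·1 + 6·2 + 5·-2 + 12·-2 + 16·-2.

-23 -14 -56
1 -60 -8
-65 -17 43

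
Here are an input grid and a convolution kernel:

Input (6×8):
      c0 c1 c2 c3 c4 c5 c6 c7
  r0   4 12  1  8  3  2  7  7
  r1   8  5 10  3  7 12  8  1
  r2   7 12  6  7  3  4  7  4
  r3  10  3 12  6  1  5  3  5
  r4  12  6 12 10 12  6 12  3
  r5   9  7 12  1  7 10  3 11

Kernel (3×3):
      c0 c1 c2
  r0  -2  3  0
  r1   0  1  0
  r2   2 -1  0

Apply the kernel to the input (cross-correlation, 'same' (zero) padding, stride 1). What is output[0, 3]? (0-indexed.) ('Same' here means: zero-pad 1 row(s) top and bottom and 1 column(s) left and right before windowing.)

The receptive field on the zero-padded input at this output position is [0 0 0 / 1 8 3 / 10 3 7]. Elementwise product with the kernel and sum: 0·-2 + 0·3 + 8·1 + 10·2 + 3·-1.

25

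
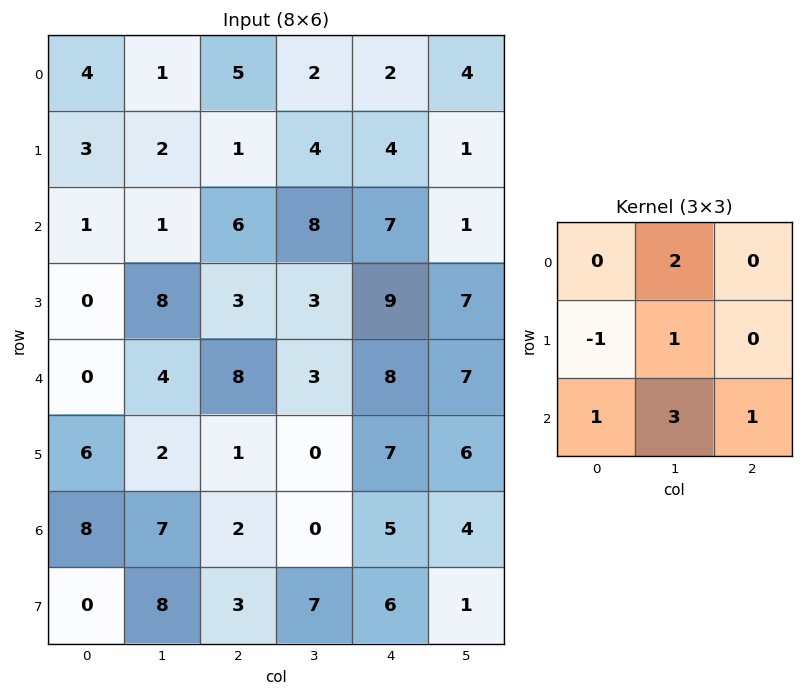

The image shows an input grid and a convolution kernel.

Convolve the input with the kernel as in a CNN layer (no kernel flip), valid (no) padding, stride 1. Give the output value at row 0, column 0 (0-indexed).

11

The receptive field on the input at this output position is [4 1 5 / 3 2 1 / 1 1 6]. Elementwise product with the kernel and sum: 1·2 + 3·-1 + 2·1 + 1·1 + 1·3 + 6·1.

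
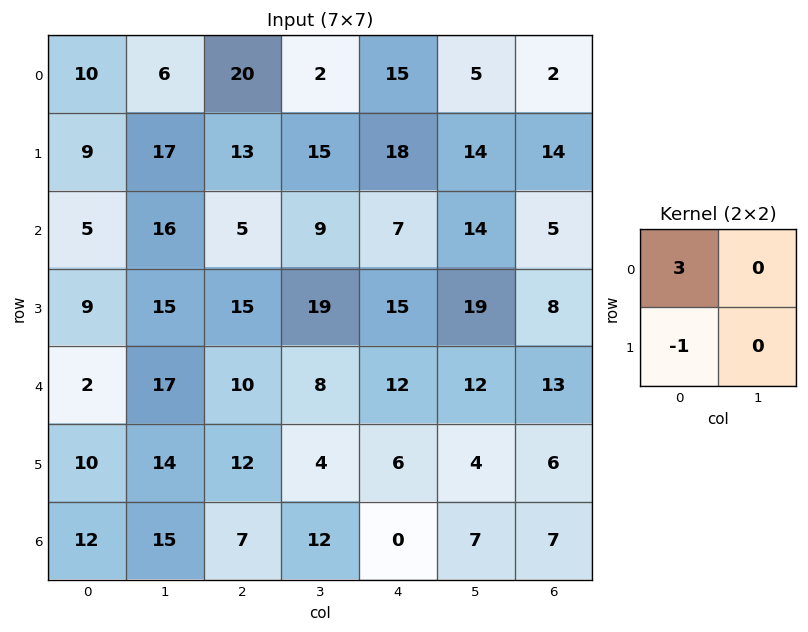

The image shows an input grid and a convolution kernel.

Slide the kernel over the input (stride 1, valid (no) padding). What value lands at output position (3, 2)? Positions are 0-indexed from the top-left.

35

The receptive field on the input at this output position is [15 19 / 10 8]. Elementwise product with the kernel and sum: 15·3 + 10·-1.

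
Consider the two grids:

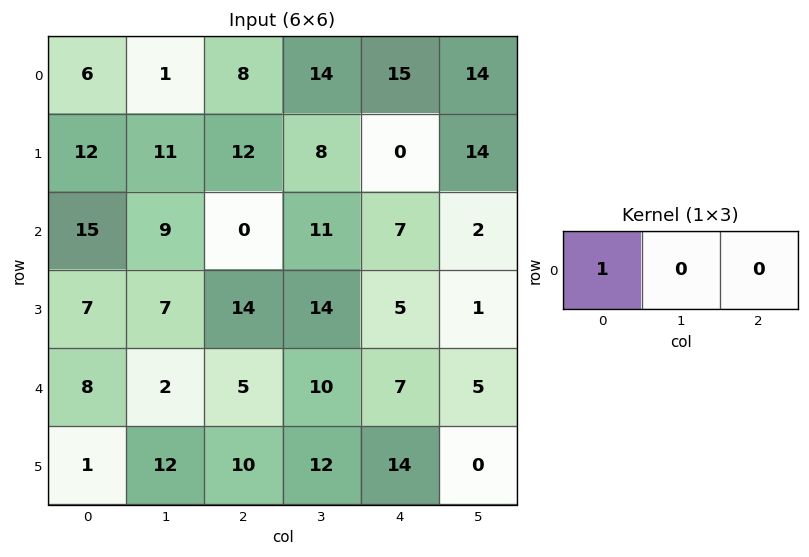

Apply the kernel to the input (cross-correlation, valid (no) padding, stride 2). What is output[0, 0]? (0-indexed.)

6

The receptive field on the input at this output position is [6 1 8]. Elementwise product with the kernel and sum: 6·1.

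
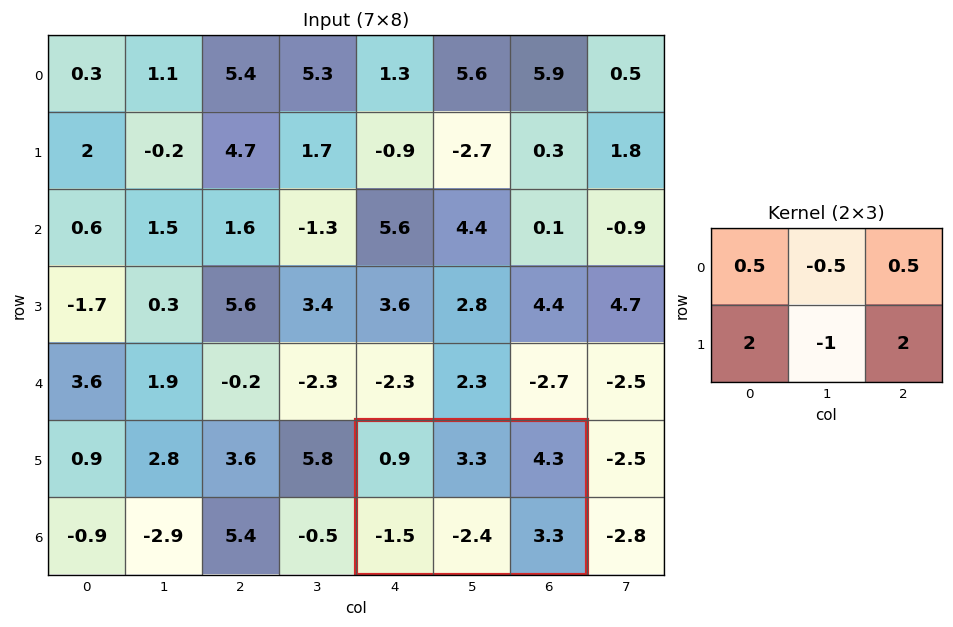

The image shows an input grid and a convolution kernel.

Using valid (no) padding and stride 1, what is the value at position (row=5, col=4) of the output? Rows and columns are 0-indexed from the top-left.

The receptive field on the input at this output position is [0.9 3.3 4.3 / -1.5 -2.4 3.3]. Elementwise product with the kernel and sum: 0.9·0.5 + 3.3·-0.5 + 4.3·0.5 + -1.5·2 + -2.4·-1 + 3.3·2.

6.95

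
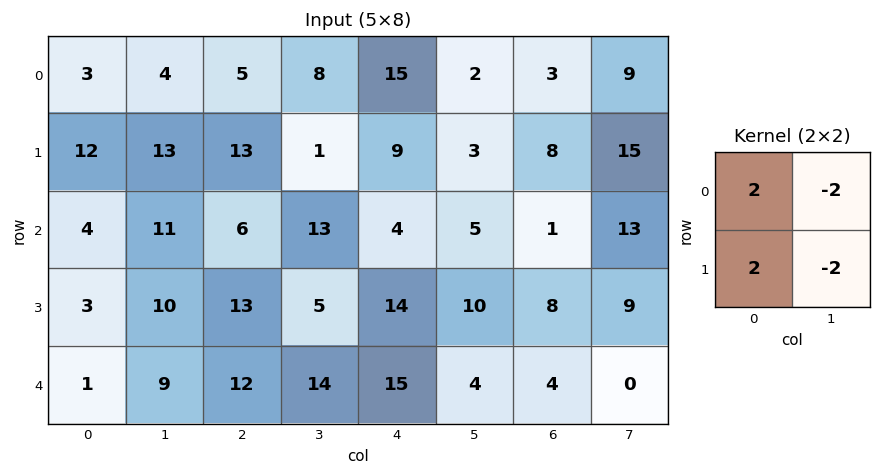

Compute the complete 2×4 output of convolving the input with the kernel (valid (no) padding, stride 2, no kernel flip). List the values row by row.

-4 18 38 -26
-28 2 6 -26

Output[0,0]: The receptive field on the input at this output position is [3 4 / 12 13]. Elementwise product with the kernel and sum: 3·2 + 4·-2 + 12·2 + 13·-2.
Output[0,1]: The receptive field on the input at this output position is [5 8 / 13 1]. Elementwise product with the kernel and sum: 5·2 + 8·-2 + 13·2 + 1·-2.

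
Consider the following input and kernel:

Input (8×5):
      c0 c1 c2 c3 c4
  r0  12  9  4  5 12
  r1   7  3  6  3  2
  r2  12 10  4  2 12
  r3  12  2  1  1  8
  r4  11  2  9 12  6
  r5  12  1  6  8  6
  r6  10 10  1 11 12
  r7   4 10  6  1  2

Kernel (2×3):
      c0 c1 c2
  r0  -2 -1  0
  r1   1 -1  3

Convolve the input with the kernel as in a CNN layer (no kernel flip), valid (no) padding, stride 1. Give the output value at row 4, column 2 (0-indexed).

-14

The receptive field on the input at this output position is [9 12 6 / 6 8 6]. Elementwise product with the kernel and sum: 9·-2 + 12·-1 + 6·1 + 8·-1 + 6·3.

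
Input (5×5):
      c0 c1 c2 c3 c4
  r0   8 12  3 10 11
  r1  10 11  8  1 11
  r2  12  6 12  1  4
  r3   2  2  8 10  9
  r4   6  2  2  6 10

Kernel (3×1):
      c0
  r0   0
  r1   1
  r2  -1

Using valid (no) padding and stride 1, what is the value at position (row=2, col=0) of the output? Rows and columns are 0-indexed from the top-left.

-4

The receptive field on the input at this output position is [12 / 2 / 6]. Elementwise product with the kernel and sum: 2·1 + 6·-1.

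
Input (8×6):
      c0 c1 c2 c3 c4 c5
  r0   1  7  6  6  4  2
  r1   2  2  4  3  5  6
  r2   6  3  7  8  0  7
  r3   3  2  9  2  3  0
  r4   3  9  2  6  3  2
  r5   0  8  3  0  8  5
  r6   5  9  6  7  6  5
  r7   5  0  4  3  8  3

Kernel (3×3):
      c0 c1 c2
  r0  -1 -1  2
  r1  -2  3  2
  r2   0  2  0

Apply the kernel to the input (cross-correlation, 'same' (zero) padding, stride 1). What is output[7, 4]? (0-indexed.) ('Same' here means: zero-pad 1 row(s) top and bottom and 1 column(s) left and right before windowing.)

The receptive field on the zero-padded input at this output position is [7 6 5 / 3 8 3 / 0 0 0]. Elementwise product with the kernel and sum: 7·-1 + 6·-1 + 5·2 + 3·-2 + 8·3 + 3·2 + 0·2.

21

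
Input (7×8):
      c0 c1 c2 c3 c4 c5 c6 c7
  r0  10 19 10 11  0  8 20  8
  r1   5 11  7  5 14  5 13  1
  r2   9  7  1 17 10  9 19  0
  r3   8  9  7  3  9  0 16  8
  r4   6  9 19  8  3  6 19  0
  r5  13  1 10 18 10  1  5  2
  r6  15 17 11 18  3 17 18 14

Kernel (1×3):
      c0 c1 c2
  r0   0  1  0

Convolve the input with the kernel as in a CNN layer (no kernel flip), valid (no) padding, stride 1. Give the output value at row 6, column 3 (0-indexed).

3

The receptive field on the input at this output position is [18 3 17]. Elementwise product with the kernel and sum: 3·1.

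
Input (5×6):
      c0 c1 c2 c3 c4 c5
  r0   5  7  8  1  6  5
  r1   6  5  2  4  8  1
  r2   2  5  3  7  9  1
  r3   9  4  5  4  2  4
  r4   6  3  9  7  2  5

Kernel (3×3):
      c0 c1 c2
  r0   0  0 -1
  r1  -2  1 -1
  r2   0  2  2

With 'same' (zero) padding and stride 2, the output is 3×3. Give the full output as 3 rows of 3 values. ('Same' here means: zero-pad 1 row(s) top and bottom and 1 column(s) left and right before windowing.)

20 5 17
18 0 5
-1 -8 -21

Output[0,0]: The receptive field on the zero-padded input at this output position is [0 0 0 / 0 5 7 / 0 6 5]. Elementwise product with the kernel and sum: 0·-1 + 0·-2 + 5·1 + 7·-1 + 6·2 + 5·2.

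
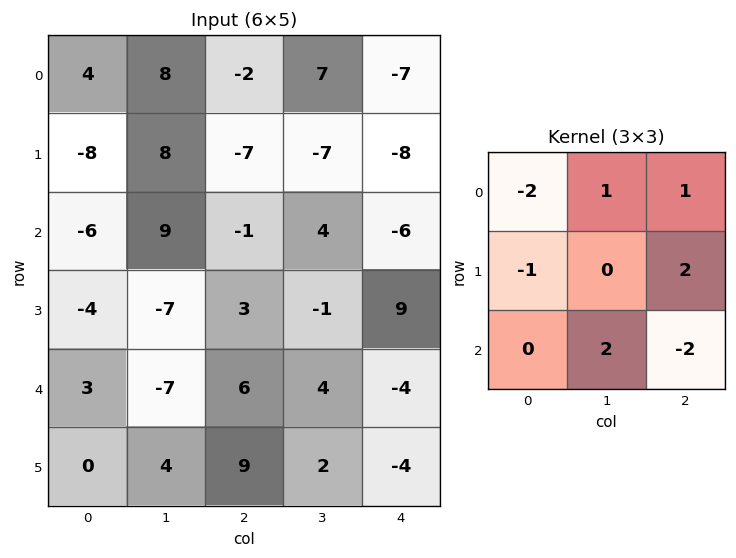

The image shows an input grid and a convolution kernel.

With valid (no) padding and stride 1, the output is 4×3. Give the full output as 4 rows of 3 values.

12 -43 15
1 -23 -32
4 -6 31
3 45 0

Output[0,0]: The receptive field on the input at this output position is [4 8 -2 / -8 8 -7 / -6 9 -1]. Elementwise product with the kernel and sum: 4·-2 + 8·1 + -2·1 + -8·-1 + -7·2 + 9·2 + -1·-2.
Output[0,1]: The receptive field on the input at this output position is [8 -2 7 / 8 -7 -7 / 9 -1 4]. Elementwise product with the kernel and sum: 8·-2 + -2·1 + 7·1 + 8·-1 + -7·2 + -1·2 + 4·-2.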